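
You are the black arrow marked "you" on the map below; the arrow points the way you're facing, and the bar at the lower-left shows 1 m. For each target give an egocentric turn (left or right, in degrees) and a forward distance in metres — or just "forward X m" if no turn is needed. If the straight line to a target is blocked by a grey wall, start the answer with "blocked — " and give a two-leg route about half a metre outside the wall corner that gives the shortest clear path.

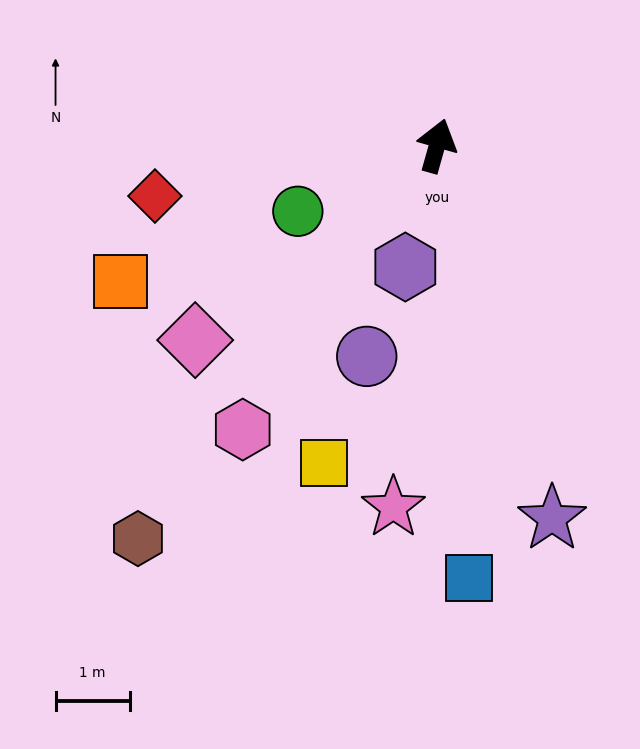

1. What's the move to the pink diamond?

turn left 145°, forward 4.2 m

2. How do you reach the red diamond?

turn left 116°, forward 3.9 m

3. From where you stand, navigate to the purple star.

turn right 147°, forward 5.2 m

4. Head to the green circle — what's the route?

turn left 131°, forward 2.1 m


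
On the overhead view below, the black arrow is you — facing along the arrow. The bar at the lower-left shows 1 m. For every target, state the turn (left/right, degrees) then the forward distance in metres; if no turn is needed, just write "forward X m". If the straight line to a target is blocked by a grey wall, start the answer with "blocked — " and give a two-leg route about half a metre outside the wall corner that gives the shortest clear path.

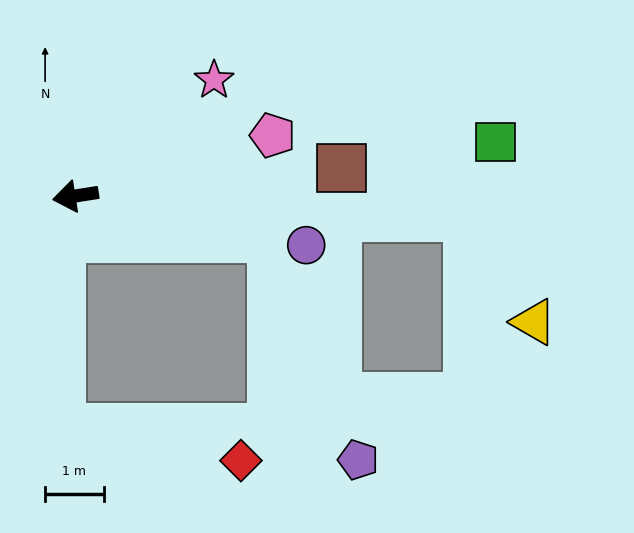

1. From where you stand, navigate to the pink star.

turn right 149°, forward 3.1 m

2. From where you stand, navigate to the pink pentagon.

turn right 172°, forward 3.5 m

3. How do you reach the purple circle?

turn left 159°, forward 4.0 m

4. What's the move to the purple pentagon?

blocked — turn left 159°, forward 3.4 m, then turn right 57°, forward 4.1 m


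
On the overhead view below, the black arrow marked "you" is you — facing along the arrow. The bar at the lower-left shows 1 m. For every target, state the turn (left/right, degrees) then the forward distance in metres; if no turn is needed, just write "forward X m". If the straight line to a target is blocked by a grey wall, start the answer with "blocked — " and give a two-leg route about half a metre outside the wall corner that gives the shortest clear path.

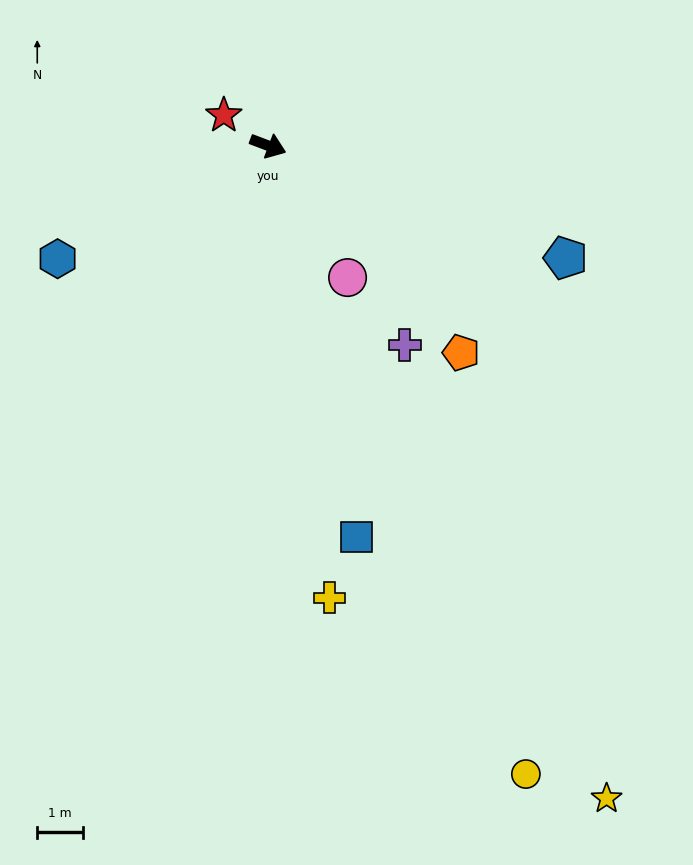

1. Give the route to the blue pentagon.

forward 6.9 m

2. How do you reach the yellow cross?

turn right 61°, forward 10.0 m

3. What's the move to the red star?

turn left 166°, forward 1.2 m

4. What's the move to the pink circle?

turn right 38°, forward 3.4 m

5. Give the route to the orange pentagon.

turn right 26°, forward 6.2 m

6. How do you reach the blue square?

turn right 57°, forward 8.8 m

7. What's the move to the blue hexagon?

turn right 131°, forward 5.2 m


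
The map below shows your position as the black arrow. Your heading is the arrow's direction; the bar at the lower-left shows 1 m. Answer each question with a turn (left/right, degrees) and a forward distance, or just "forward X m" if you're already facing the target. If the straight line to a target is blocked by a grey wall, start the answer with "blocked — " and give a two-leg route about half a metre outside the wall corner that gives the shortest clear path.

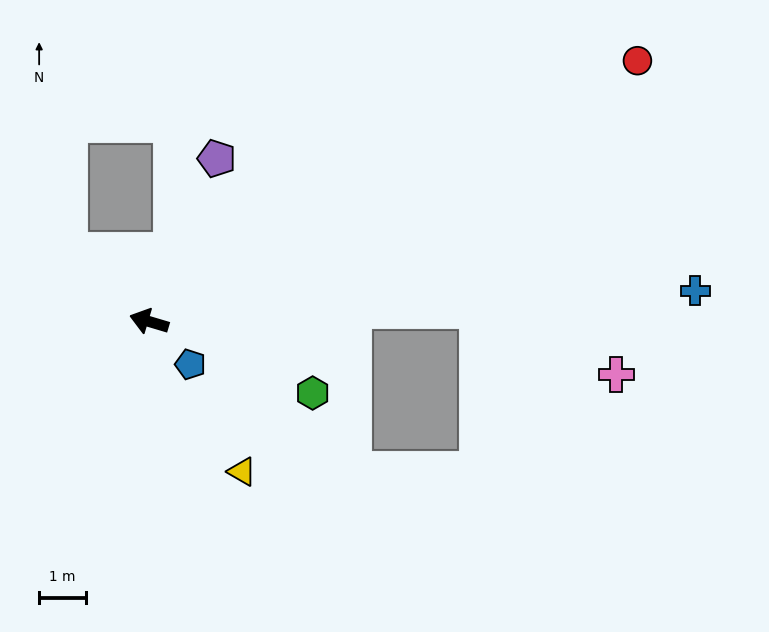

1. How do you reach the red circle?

turn right 135°, forward 11.7 m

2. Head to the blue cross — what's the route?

turn right 160°, forward 11.6 m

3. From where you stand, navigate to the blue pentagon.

turn left 151°, forward 1.3 m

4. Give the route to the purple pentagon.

turn right 96°, forward 3.7 m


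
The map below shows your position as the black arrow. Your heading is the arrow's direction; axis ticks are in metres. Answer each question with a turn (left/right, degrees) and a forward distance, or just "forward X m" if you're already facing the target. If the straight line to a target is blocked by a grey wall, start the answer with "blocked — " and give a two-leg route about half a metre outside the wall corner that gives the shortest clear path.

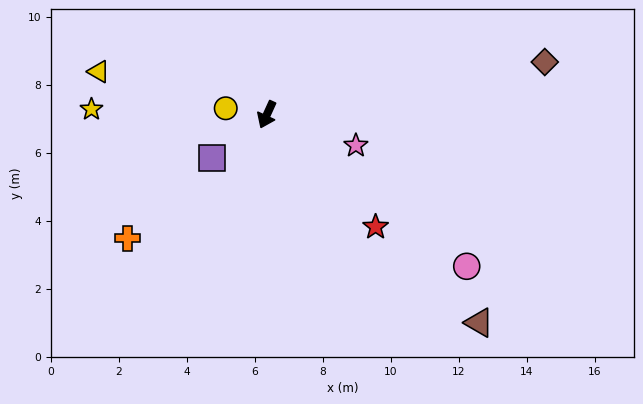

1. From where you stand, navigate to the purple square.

turn right 27°, forward 2.1 m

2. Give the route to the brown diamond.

turn left 125°, forward 8.3 m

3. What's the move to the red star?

turn left 69°, forward 4.6 m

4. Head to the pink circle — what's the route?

turn left 77°, forward 7.4 m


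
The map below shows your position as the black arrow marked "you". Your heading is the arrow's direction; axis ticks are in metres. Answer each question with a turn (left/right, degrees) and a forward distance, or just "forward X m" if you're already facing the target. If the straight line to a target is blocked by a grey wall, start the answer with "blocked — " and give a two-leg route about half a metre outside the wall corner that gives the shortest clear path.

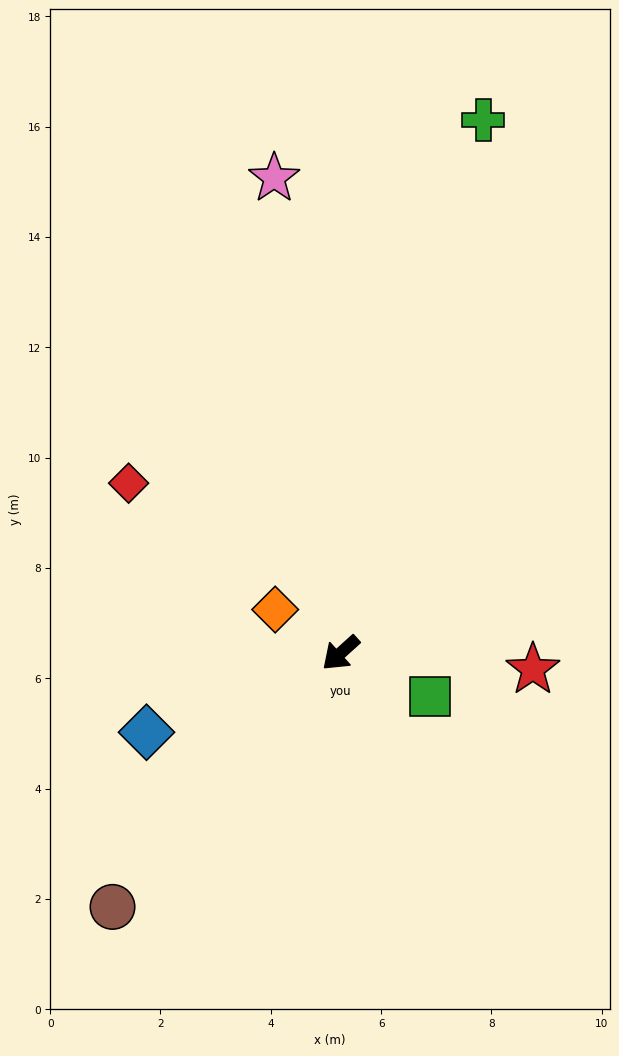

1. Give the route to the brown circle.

turn left 6°, forward 6.2 m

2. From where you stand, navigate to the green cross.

turn right 147°, forward 10.0 m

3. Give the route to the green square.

turn left 112°, forward 1.8 m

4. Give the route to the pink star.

turn right 124°, forward 8.7 m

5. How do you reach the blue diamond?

turn right 20°, forward 3.8 m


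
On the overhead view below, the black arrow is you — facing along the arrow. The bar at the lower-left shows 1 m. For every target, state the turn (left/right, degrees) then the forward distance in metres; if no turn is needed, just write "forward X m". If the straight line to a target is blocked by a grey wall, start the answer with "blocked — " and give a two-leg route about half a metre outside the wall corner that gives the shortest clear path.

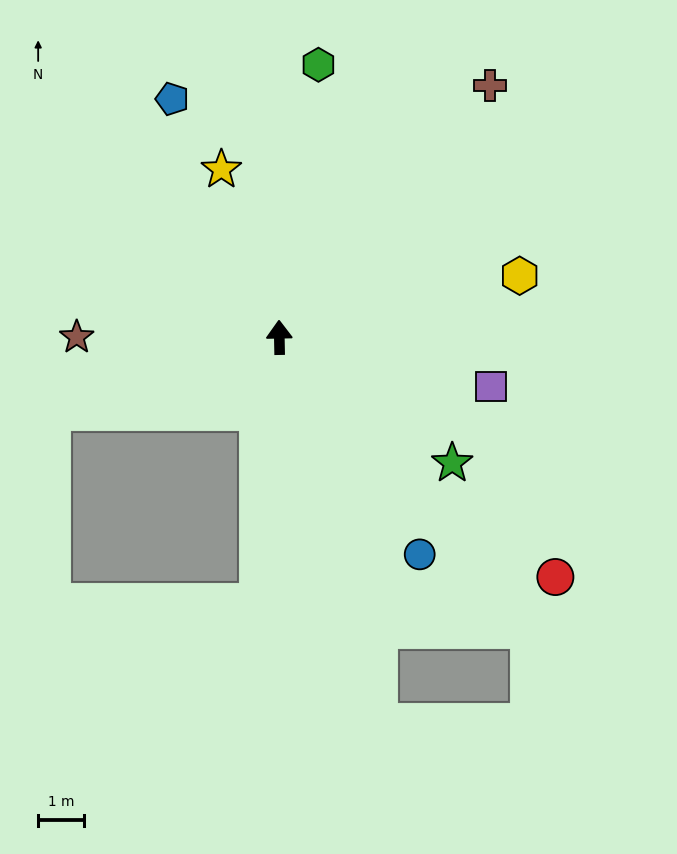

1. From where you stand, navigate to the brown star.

turn left 89°, forward 4.5 m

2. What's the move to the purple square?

turn right 104°, forward 4.8 m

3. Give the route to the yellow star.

turn left 18°, forward 3.9 m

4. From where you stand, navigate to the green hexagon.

turn right 9°, forward 6.1 m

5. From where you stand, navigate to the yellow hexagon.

turn right 77°, forward 5.5 m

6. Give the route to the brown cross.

turn right 41°, forward 7.2 m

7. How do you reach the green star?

turn right 127°, forward 4.7 m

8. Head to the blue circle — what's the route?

turn right 148°, forward 5.7 m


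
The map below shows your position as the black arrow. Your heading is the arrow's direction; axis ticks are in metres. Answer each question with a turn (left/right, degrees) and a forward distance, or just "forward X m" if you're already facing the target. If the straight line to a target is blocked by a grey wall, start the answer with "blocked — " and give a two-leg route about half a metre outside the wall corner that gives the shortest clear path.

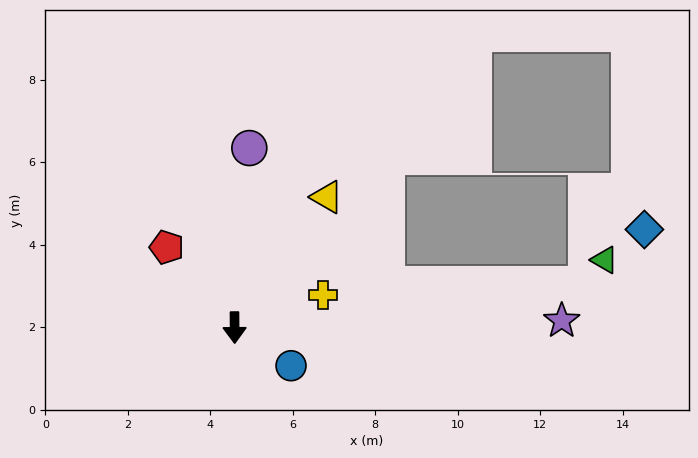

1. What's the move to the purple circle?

turn left 175°, forward 4.4 m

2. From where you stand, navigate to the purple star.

turn left 91°, forward 7.9 m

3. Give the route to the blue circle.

turn left 56°, forward 1.7 m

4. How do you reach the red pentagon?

turn right 140°, forward 2.6 m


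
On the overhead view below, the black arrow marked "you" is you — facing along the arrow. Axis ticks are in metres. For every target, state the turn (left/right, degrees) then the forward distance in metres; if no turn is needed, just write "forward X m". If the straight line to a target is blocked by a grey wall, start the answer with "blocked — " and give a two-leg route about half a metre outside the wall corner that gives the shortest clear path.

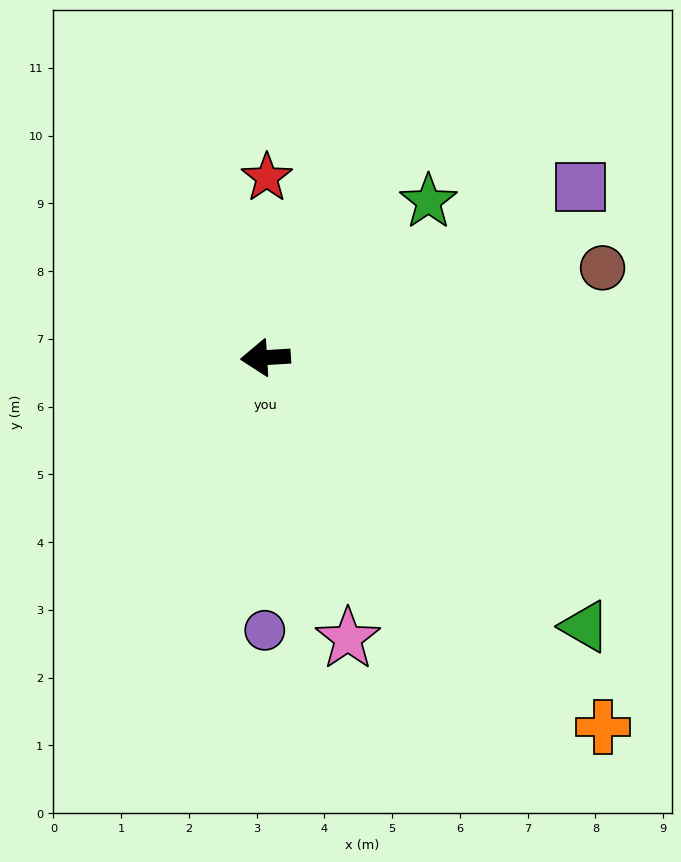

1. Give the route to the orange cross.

turn left 129°, forward 7.4 m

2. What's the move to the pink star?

turn left 103°, forward 4.3 m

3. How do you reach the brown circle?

turn right 169°, forward 5.1 m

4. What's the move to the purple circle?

turn left 86°, forward 4.0 m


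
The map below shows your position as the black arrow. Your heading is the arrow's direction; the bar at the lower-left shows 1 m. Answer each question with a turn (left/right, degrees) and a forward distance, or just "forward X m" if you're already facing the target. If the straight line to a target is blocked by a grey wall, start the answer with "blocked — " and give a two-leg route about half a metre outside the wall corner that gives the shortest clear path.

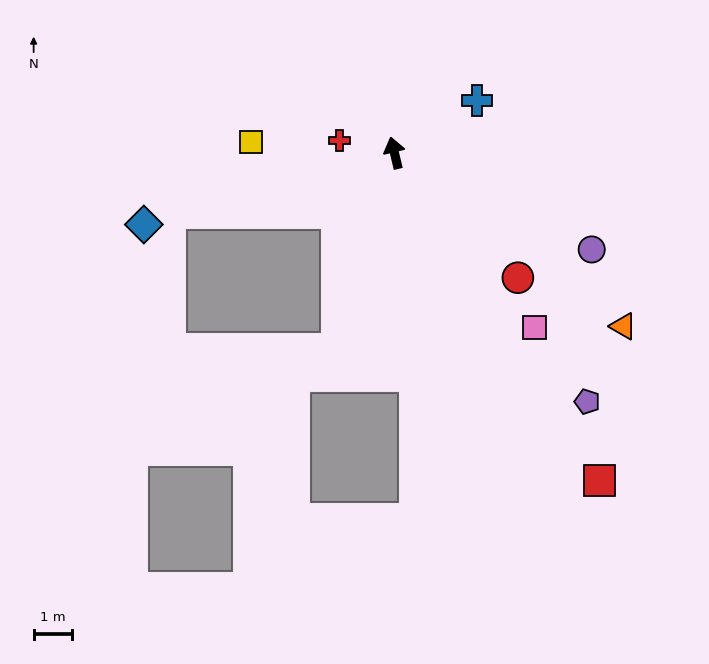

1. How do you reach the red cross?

turn left 64°, forward 1.5 m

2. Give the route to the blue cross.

turn right 71°, forward 2.5 m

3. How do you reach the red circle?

turn right 149°, forward 4.6 m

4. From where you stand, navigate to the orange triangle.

turn right 141°, forward 7.5 m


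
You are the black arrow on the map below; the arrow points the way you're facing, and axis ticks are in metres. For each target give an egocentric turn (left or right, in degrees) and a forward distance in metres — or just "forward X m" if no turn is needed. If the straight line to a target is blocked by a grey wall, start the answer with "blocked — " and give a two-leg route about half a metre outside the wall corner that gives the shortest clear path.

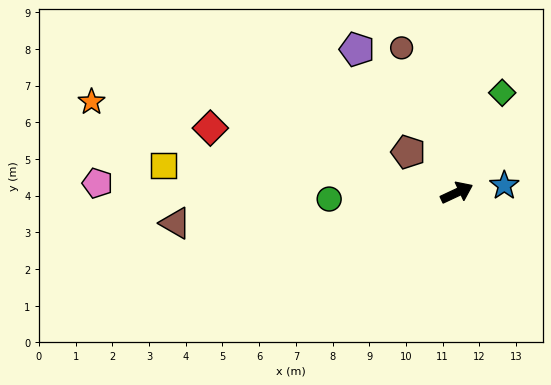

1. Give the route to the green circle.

turn left 158°, forward 3.5 m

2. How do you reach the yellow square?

turn left 150°, forward 8.0 m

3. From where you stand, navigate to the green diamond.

turn left 40°, forward 3.0 m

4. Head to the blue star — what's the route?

turn right 17°, forward 1.3 m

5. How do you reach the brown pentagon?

turn left 115°, forward 1.7 m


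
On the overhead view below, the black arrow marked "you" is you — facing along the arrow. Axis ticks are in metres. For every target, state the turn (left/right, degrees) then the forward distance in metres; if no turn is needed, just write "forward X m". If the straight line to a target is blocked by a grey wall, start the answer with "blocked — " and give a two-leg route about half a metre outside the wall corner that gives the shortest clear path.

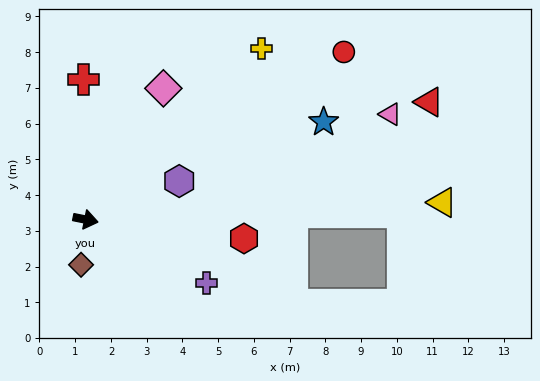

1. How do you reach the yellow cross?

turn left 56°, forward 6.9 m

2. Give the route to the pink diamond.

turn left 71°, forward 4.3 m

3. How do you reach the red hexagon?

turn left 5°, forward 4.5 m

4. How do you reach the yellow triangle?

turn left 14°, forward 10.0 m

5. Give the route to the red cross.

turn left 102°, forward 3.9 m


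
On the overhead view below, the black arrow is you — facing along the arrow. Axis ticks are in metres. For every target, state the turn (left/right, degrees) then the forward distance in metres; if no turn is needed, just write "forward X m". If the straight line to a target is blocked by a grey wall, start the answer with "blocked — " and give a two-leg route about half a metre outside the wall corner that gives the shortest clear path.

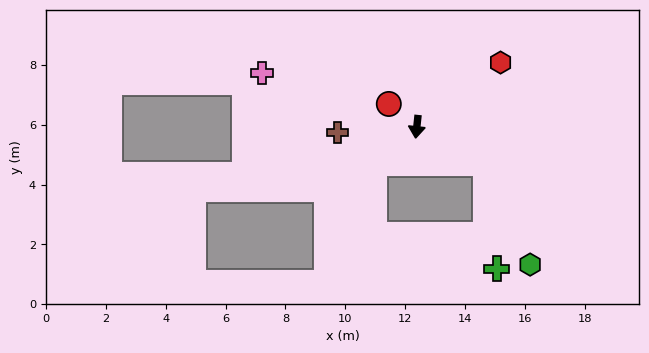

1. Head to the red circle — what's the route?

turn right 123°, forward 1.2 m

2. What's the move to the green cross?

blocked — turn left 68°, forward 2.6 m, then turn right 56°, forward 3.5 m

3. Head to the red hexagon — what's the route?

turn left 134°, forward 3.5 m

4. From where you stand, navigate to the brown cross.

turn right 80°, forward 2.7 m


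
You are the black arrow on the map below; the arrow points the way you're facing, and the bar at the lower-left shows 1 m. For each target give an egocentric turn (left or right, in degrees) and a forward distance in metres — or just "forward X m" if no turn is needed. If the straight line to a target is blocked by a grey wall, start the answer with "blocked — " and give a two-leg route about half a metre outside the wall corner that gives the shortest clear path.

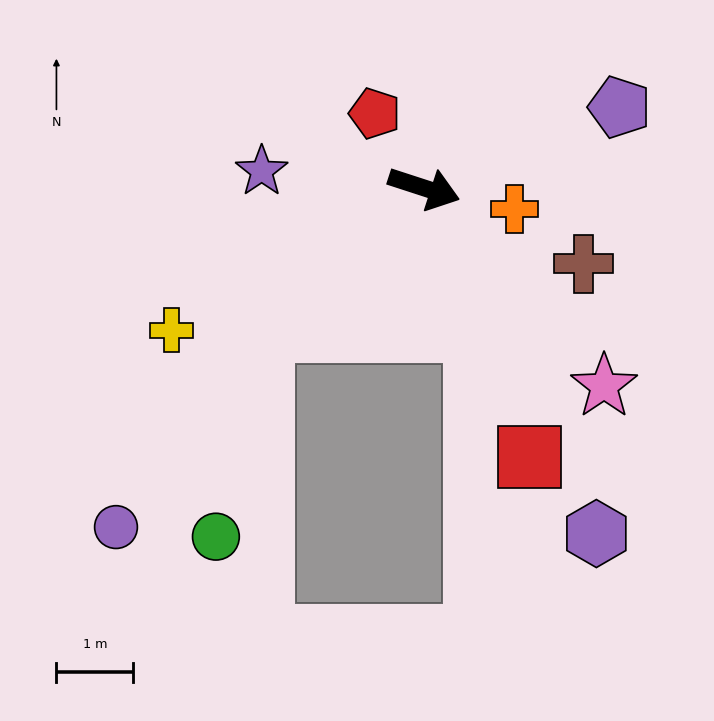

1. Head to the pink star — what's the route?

turn right 30°, forward 3.5 m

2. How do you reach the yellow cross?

turn right 133°, forward 3.8 m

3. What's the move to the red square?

turn right 51°, forward 3.7 m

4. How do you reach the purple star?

turn right 168°, forward 2.1 m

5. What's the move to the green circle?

blocked — turn right 121°, forward 2.8 m, then turn left 37°, forward 2.8 m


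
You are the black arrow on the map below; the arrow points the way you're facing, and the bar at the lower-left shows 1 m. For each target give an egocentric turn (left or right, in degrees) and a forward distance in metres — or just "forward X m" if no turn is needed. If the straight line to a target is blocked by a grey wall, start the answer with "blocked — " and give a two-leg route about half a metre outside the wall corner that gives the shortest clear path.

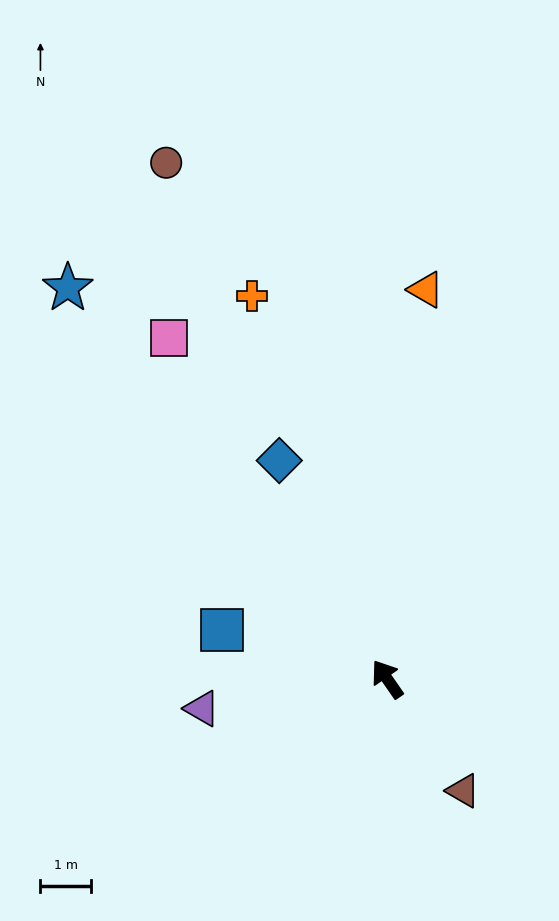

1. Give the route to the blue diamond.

turn right 8°, forward 4.8 m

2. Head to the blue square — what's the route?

turn left 39°, forward 3.4 m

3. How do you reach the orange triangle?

turn right 40°, forward 7.7 m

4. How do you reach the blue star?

turn left 5°, forward 9.9 m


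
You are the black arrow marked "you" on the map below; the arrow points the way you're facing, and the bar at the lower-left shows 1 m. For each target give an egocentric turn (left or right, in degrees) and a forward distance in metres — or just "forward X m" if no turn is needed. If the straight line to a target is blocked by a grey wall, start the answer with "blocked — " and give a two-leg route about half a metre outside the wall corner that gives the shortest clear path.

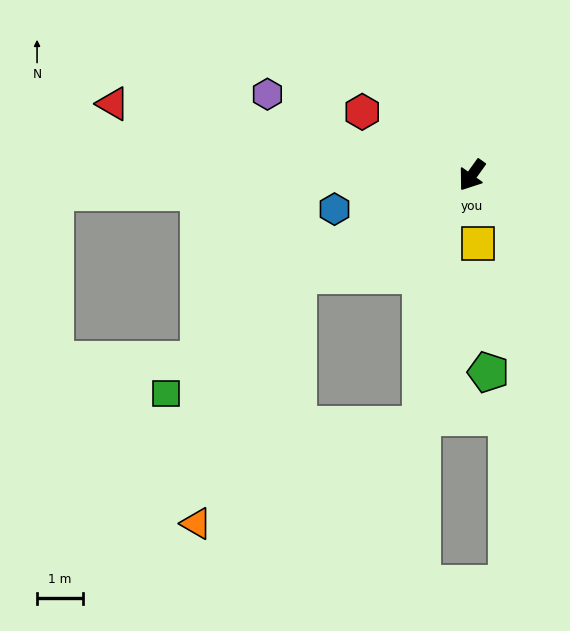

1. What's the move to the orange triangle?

blocked — turn right 25°, forward 4.4 m, then turn left 39°, forward 5.9 m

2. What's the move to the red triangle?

turn right 66°, forward 8.0 m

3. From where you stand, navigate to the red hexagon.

turn right 84°, forward 2.8 m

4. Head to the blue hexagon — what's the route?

turn right 41°, forward 3.1 m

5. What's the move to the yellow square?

turn left 41°, forward 1.5 m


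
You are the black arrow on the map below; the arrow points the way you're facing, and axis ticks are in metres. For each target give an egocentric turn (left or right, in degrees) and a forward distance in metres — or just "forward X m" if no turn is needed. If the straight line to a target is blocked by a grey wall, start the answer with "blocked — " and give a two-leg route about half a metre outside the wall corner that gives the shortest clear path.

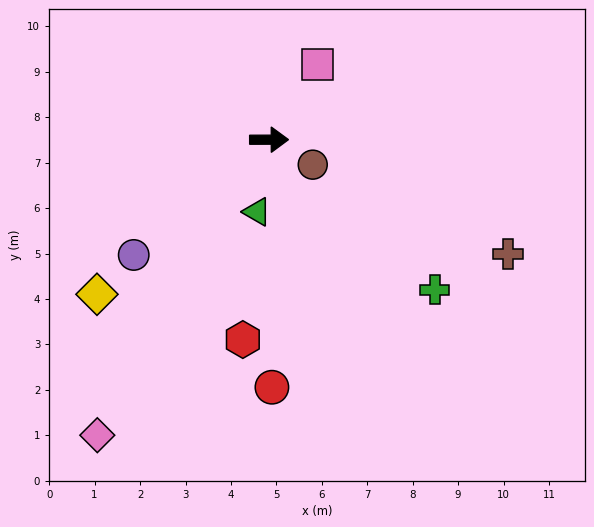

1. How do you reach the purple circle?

turn right 140°, forward 3.9 m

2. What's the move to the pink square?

turn left 57°, forward 2.0 m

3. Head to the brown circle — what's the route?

turn right 30°, forward 1.1 m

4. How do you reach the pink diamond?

turn right 120°, forward 7.5 m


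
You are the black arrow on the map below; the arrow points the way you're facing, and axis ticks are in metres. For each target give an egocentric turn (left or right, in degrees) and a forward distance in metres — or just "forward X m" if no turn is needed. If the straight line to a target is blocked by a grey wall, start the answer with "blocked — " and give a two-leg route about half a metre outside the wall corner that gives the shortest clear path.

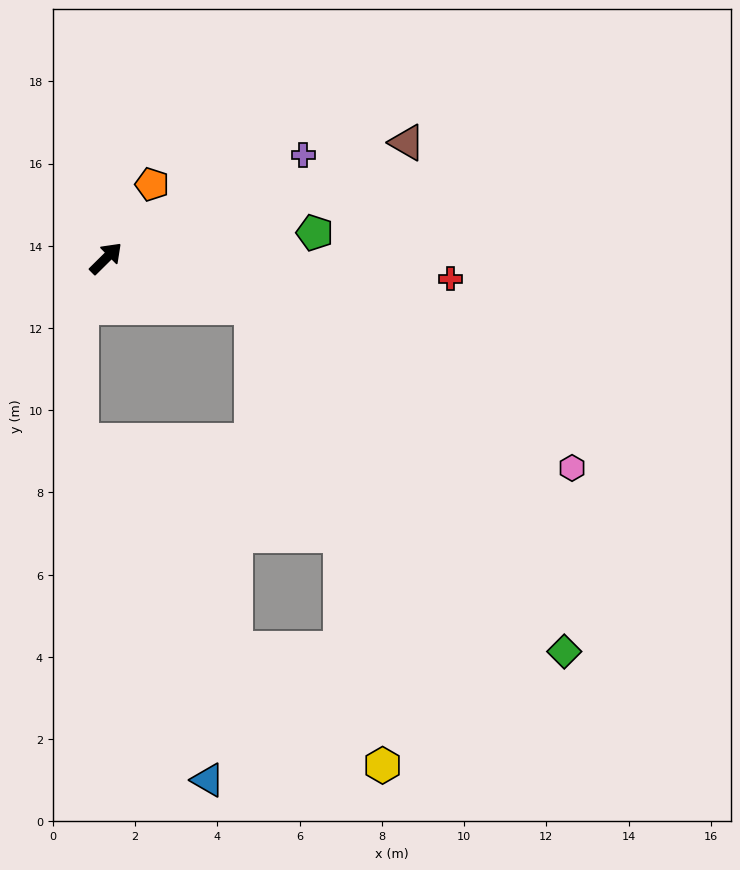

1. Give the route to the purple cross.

turn right 17°, forward 5.4 m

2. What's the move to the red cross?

turn right 48°, forward 8.4 m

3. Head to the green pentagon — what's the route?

turn right 38°, forward 5.1 m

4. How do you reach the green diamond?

blocked — turn right 63°, forward 3.7 m, then turn right 29°, forward 11.3 m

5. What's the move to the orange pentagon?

turn left 13°, forward 2.1 m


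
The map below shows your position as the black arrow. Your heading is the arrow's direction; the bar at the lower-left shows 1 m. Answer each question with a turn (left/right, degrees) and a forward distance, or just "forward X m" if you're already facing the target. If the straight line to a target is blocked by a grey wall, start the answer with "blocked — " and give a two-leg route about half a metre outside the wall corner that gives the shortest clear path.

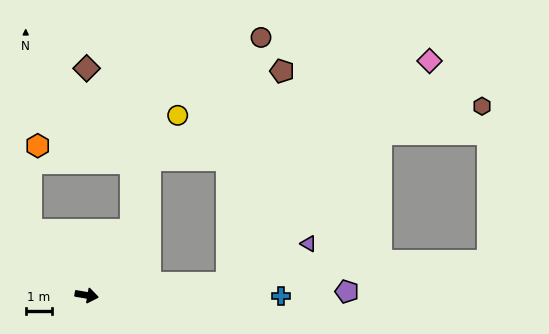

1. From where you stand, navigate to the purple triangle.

blocked — turn left 14°, forward 5.3 m, then turn left 22°, forward 3.4 m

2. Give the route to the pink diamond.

blocked — turn left 14°, forward 5.3 m, then turn left 43°, forward 11.2 m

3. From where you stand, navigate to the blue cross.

turn left 9°, forward 7.3 m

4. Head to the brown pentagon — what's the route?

blocked — turn left 14°, forward 5.3 m, then turn left 71°, forward 8.2 m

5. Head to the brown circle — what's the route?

blocked — turn left 14°, forward 5.3 m, then turn left 78°, forward 9.3 m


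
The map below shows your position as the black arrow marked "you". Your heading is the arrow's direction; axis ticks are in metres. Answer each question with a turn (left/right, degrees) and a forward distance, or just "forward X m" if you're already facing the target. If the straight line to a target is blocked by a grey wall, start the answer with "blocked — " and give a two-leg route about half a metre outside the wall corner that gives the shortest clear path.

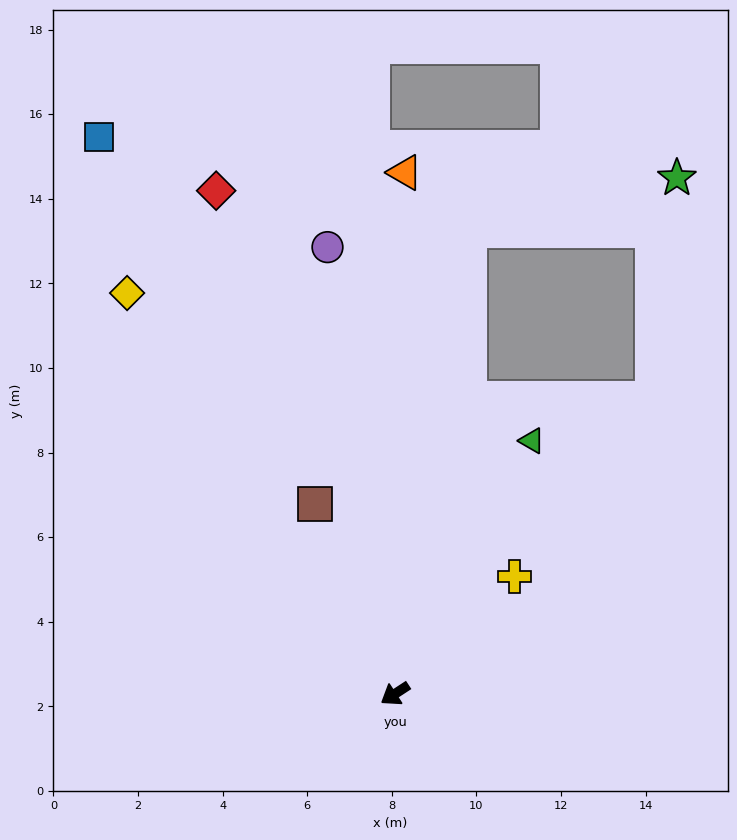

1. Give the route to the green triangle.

turn right 152°, forward 6.8 m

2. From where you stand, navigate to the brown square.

turn right 100°, forward 4.9 m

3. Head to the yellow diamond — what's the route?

turn right 89°, forward 11.4 m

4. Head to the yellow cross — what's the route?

turn right 169°, forward 4.0 m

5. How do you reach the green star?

blocked — turn right 132°, forward 11.1 m, then turn right 67°, forward 5.1 m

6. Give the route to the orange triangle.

turn right 124°, forward 12.3 m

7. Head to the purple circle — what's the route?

turn right 115°, forward 10.7 m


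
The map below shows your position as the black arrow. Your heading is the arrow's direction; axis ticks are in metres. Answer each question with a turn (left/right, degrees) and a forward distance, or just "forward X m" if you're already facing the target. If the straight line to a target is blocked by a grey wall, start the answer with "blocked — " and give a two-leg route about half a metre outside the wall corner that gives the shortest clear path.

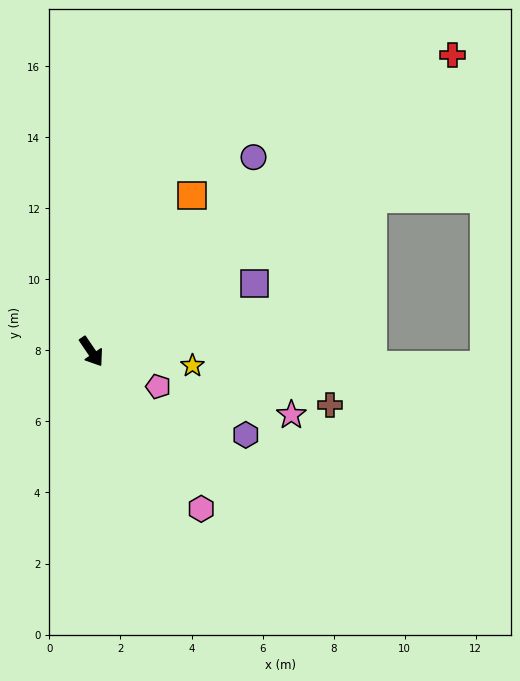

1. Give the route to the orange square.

turn left 113°, forward 5.2 m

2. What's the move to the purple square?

turn left 78°, forward 5.0 m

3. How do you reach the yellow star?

turn left 48°, forward 2.9 m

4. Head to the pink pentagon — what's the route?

turn left 28°, forward 2.1 m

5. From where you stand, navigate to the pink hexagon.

forward 5.4 m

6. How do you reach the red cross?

turn left 95°, forward 13.2 m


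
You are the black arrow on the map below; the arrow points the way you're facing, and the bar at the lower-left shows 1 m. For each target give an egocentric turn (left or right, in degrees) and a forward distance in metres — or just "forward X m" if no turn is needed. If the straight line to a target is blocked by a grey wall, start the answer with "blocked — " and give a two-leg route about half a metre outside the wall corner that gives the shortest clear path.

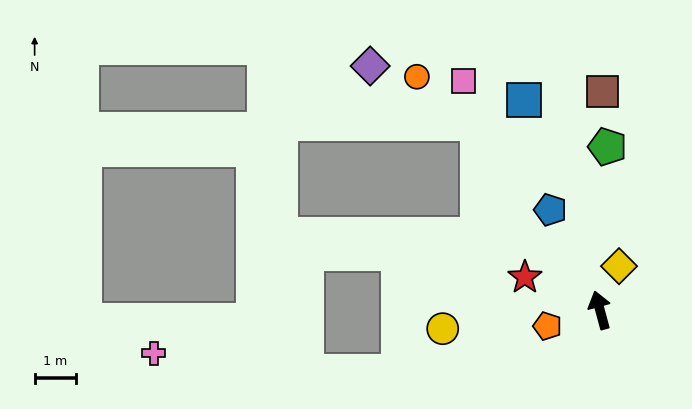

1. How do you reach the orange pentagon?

turn left 92°, forward 1.3 m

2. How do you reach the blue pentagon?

turn left 11°, forward 2.7 m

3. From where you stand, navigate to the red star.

turn left 51°, forward 2.0 m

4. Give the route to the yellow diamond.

turn right 39°, forward 1.2 m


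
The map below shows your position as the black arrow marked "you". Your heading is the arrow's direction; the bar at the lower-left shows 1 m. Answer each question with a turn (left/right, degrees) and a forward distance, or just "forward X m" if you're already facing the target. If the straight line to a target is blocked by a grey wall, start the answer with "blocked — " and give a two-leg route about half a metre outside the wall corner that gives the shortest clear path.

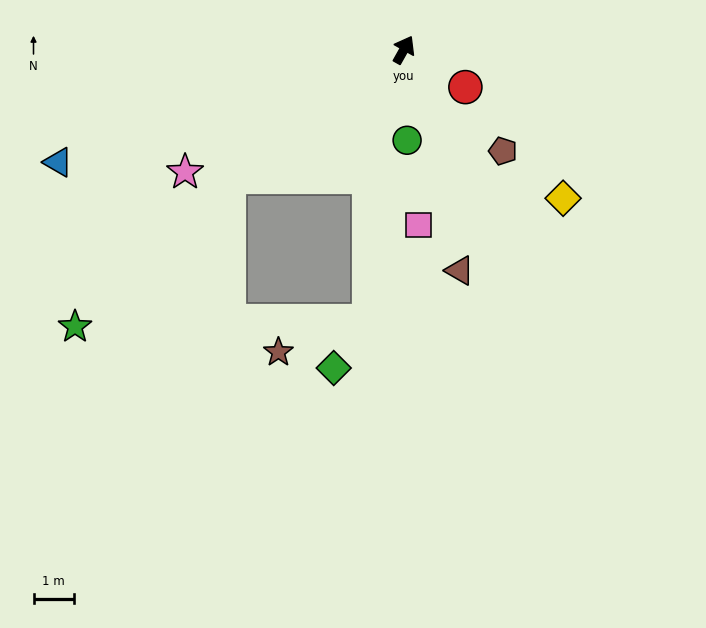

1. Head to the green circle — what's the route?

turn right 149°, forward 2.3 m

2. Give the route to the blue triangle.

turn left 137°, forward 9.0 m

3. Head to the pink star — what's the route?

turn left 149°, forward 6.2 m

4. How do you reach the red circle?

turn right 92°, forward 1.8 m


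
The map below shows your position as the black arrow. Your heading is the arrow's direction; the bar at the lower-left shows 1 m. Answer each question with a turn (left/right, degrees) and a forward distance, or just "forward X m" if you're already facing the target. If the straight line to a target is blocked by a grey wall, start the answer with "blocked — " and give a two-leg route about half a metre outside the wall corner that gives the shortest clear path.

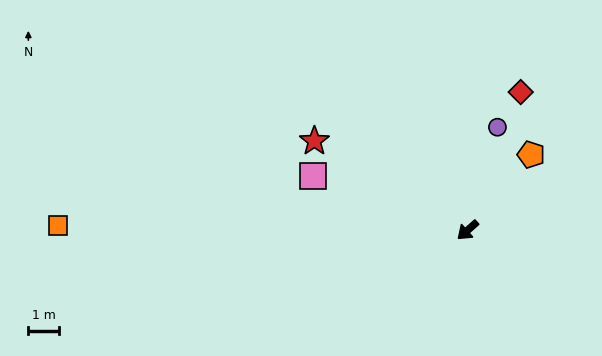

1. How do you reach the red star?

turn right 72°, forward 5.8 m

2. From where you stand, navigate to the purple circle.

turn right 148°, forward 3.5 m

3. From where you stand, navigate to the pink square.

turn right 61°, forward 5.3 m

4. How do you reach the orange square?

turn right 42°, forward 13.3 m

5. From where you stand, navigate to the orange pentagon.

turn right 171°, forward 3.2 m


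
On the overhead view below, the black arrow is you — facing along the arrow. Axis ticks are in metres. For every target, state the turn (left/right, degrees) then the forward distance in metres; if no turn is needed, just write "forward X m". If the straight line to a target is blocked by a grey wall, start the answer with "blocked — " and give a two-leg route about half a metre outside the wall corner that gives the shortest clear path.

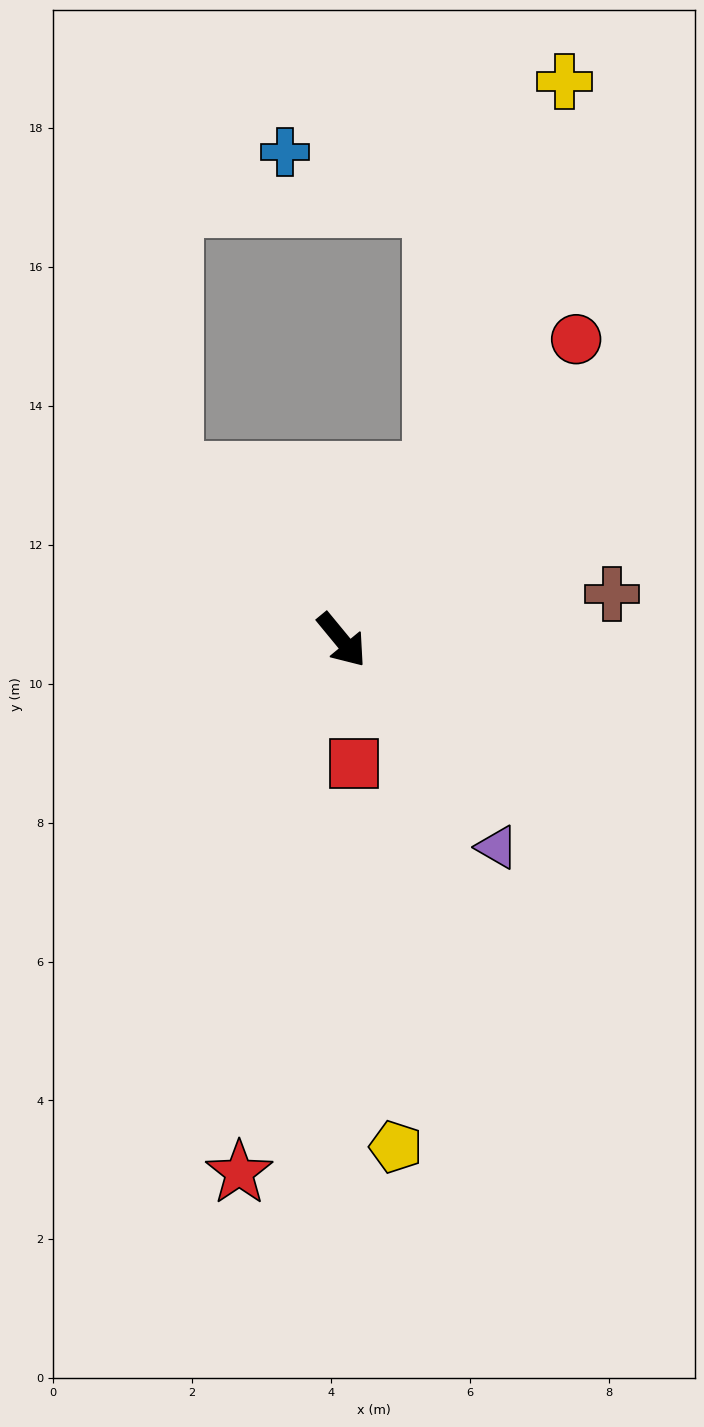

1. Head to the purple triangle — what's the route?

turn right 3°, forward 3.7 m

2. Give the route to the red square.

turn right 34°, forward 1.8 m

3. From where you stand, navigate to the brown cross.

turn left 60°, forward 4.0 m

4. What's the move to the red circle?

turn left 103°, forward 5.5 m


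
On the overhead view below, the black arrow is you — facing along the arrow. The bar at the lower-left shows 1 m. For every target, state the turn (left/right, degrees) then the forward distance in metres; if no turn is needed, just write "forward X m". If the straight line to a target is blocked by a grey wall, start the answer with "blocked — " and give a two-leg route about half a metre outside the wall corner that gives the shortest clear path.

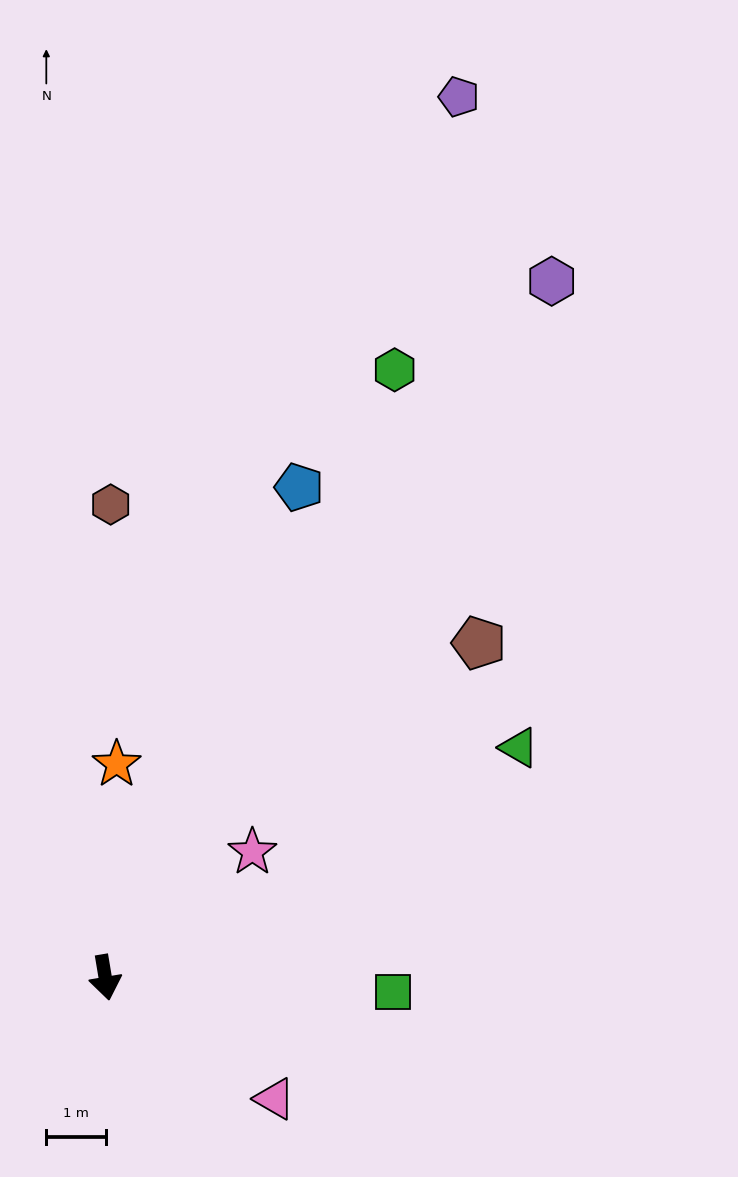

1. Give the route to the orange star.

turn left 167°, forward 3.6 m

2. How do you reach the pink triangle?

turn left 45°, forward 3.5 m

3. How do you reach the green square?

turn left 78°, forward 4.9 m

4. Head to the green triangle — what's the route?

turn left 110°, forward 8.0 m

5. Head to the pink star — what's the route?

turn left 121°, forward 3.3 m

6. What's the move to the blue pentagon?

turn left 149°, forward 8.9 m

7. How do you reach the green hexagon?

turn left 145°, forward 11.4 m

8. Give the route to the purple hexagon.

turn left 138°, forward 14.0 m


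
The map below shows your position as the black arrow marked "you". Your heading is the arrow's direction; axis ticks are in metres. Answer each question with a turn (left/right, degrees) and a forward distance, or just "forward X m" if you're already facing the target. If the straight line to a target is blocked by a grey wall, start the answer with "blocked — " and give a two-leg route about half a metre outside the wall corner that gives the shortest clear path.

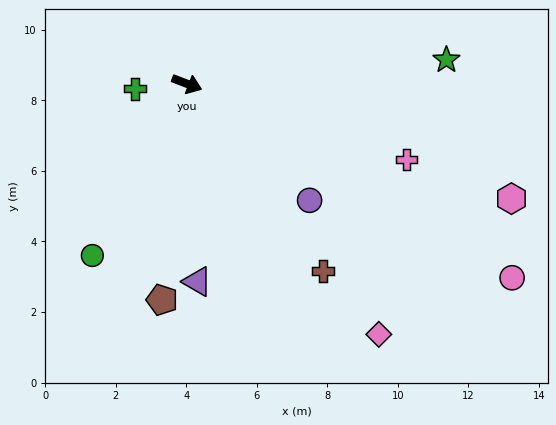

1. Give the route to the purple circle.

turn right 23°, forward 4.8 m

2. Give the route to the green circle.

turn right 98°, forward 5.6 m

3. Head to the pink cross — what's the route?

forward 6.6 m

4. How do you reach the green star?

turn left 26°, forward 7.4 m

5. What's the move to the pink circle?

turn right 10°, forward 10.7 m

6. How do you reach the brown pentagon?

turn right 76°, forward 6.2 m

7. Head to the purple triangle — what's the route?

turn right 66°, forward 5.6 m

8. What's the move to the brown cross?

turn right 33°, forward 6.6 m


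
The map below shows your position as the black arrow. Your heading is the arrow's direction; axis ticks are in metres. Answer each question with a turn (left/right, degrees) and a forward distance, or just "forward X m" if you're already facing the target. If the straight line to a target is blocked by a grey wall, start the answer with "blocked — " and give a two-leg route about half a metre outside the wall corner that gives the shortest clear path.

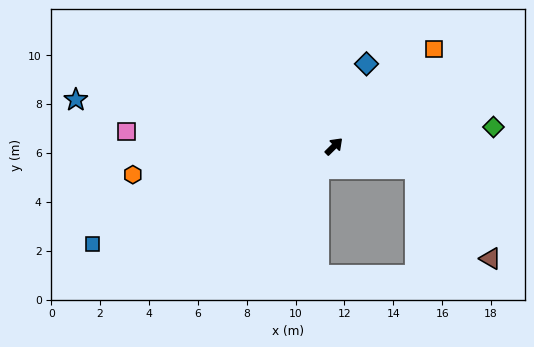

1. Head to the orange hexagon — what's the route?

turn left 143°, forward 8.3 m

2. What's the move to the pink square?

turn left 131°, forward 8.5 m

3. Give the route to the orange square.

forward 5.7 m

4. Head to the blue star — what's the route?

turn left 125°, forward 10.7 m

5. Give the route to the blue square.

turn left 157°, forward 10.6 m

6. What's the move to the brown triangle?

blocked — turn right 60°, forward 3.5 m, then turn right 34°, forward 4.8 m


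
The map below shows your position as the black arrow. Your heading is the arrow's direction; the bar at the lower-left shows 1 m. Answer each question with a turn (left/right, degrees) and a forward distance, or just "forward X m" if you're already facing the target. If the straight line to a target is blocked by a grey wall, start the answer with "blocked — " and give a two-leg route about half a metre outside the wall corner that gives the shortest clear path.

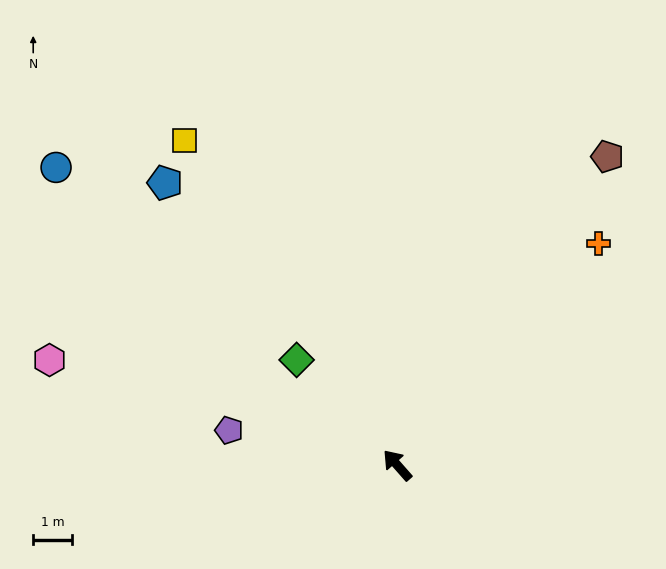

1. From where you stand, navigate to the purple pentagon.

turn left 37°, forward 4.4 m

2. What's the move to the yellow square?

turn right 8°, forward 10.0 m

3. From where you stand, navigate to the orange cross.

turn right 84°, forward 7.7 m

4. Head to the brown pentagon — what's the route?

turn right 76°, forward 9.6 m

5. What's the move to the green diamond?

turn left 2°, forward 3.7 m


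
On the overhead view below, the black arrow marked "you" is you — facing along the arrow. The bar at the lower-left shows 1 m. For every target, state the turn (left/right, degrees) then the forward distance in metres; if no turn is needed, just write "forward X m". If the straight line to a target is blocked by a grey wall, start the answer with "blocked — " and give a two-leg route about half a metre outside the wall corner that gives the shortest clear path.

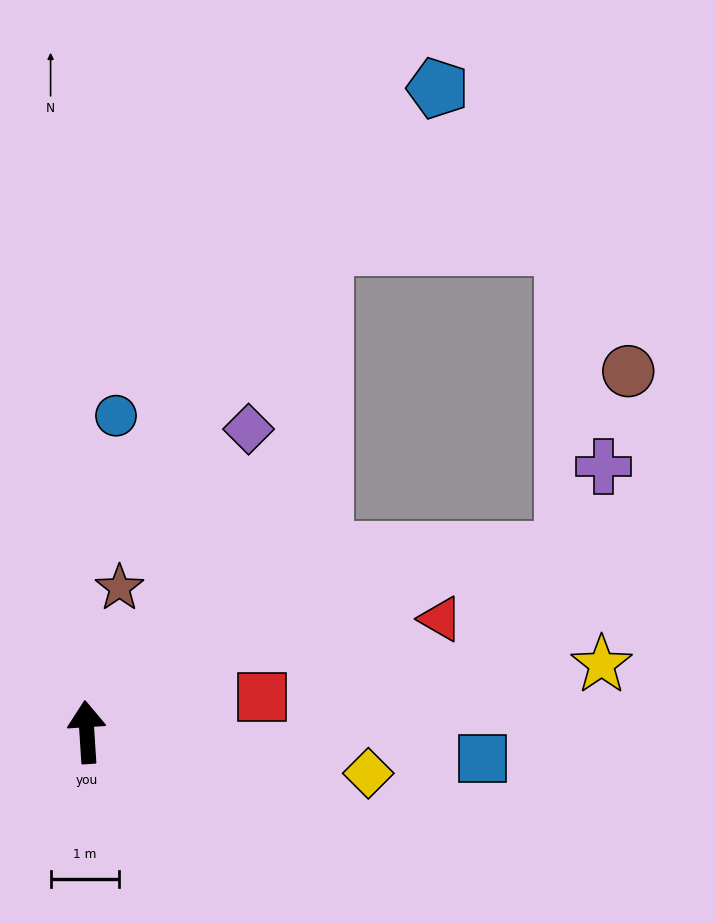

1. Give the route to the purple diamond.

turn right 32°, forward 5.0 m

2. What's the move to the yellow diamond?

turn right 102°, forward 4.2 m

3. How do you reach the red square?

turn right 82°, forward 2.6 m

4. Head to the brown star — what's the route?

turn right 16°, forward 2.2 m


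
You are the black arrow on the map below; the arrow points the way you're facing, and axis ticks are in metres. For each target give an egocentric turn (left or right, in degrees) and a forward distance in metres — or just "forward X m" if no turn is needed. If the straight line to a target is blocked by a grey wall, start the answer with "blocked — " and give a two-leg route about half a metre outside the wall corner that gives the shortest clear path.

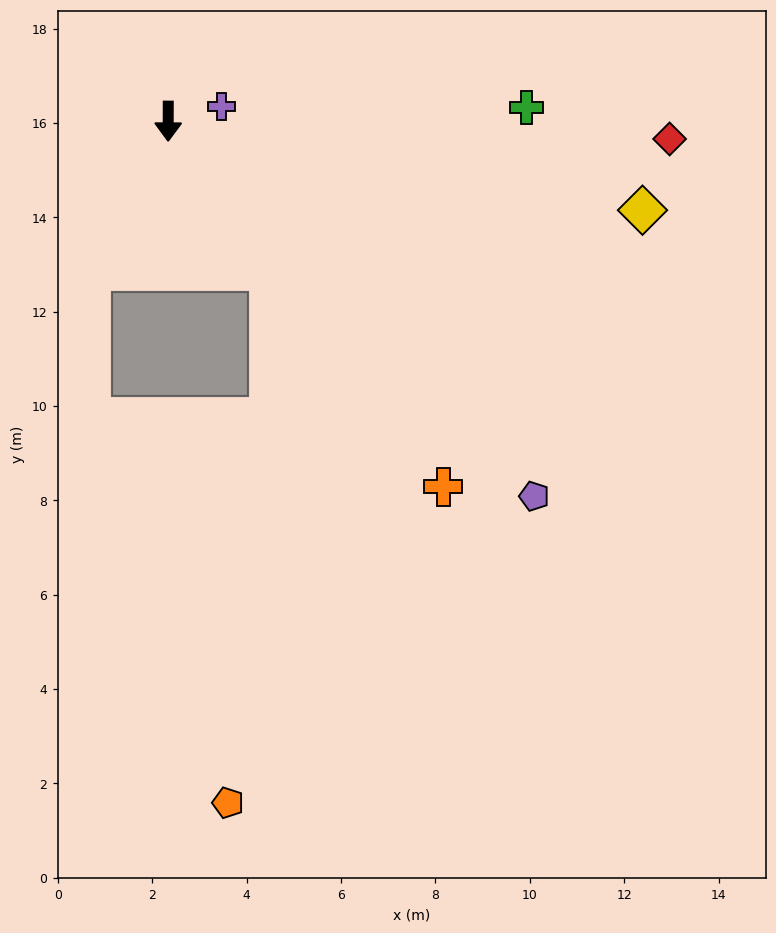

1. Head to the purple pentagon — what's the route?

turn left 44°, forward 11.1 m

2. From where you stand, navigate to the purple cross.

turn left 105°, forward 1.2 m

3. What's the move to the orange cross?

turn left 37°, forward 9.7 m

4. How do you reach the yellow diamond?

turn left 80°, forward 10.2 m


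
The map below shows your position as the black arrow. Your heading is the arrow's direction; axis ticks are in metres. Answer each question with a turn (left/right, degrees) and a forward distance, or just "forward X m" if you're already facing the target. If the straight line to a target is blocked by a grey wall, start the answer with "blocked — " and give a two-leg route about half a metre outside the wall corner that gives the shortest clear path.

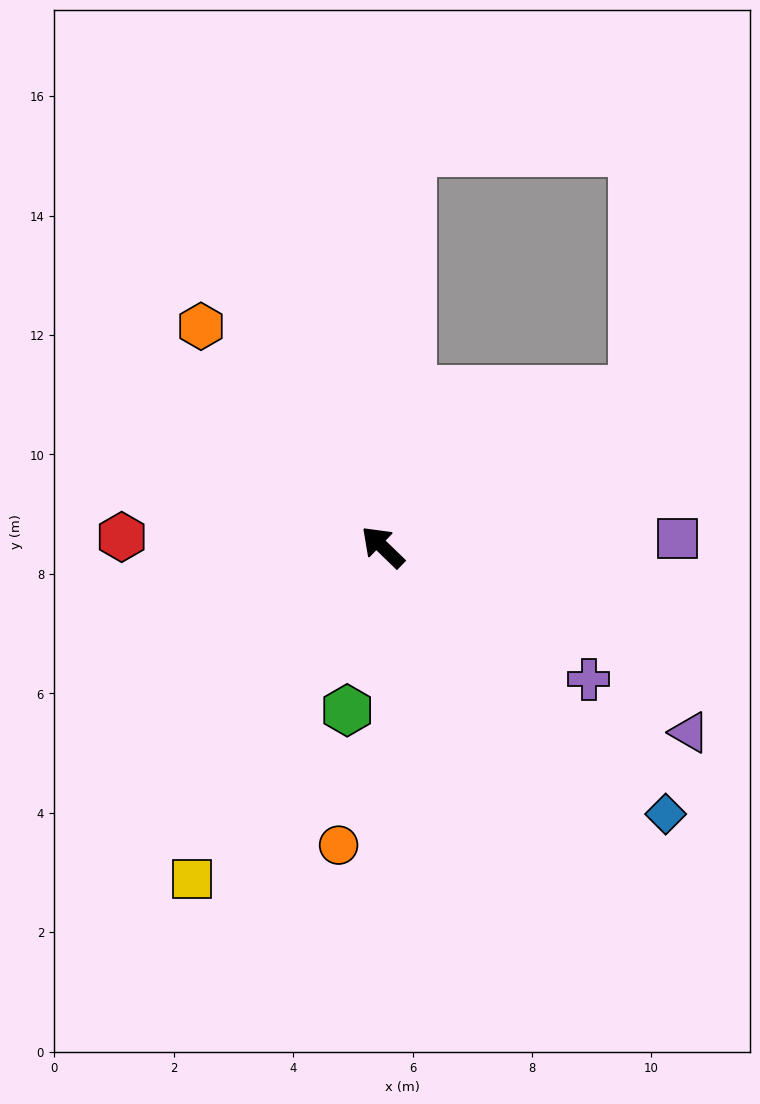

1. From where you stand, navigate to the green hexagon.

turn left 122°, forward 2.8 m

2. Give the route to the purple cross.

turn right 169°, forward 4.1 m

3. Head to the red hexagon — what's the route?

turn left 42°, forward 4.4 m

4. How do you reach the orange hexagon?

turn right 6°, forward 4.8 m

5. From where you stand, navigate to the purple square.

turn right 134°, forward 4.9 m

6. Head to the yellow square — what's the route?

turn left 104°, forward 6.4 m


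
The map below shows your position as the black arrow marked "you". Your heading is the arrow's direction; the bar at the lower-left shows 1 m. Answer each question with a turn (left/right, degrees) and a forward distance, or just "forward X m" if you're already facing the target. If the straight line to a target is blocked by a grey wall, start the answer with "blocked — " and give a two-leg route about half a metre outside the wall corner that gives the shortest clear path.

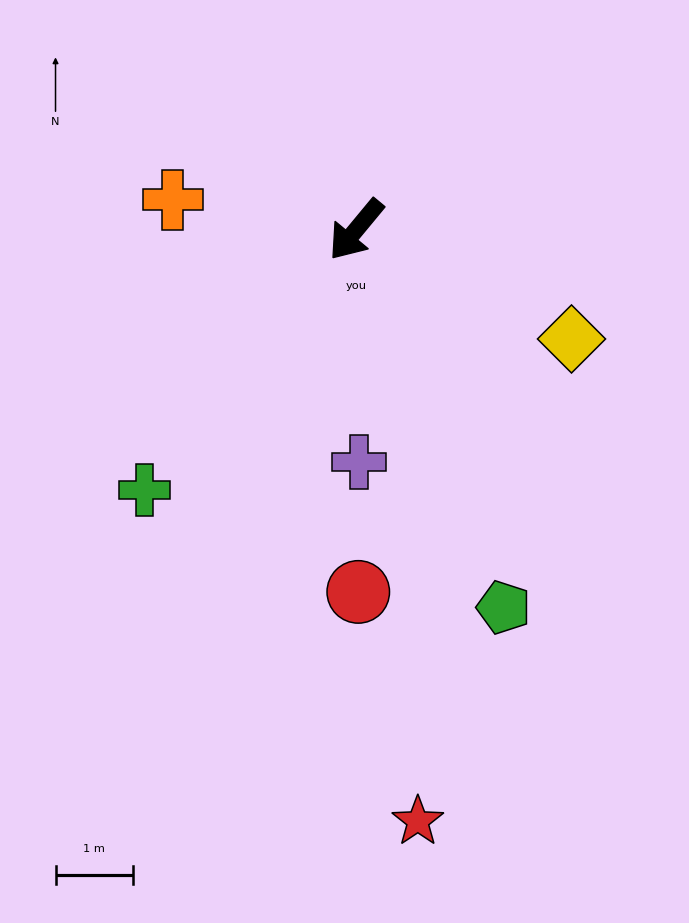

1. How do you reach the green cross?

forward 4.3 m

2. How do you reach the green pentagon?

turn left 61°, forward 5.2 m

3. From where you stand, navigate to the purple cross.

turn left 40°, forward 3.0 m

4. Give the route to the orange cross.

turn right 60°, forward 2.4 m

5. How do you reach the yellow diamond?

turn left 103°, forward 3.1 m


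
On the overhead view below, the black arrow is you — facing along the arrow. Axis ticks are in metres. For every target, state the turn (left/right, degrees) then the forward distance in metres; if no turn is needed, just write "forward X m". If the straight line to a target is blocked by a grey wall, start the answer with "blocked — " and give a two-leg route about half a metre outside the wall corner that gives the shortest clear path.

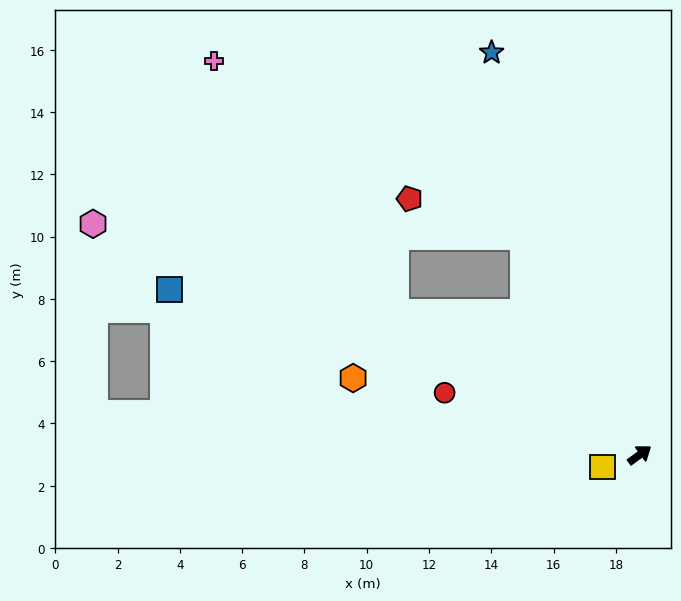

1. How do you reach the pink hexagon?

turn left 121°, forward 19.1 m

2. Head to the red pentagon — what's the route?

blocked — turn left 82°, forward 7.9 m, then turn left 43°, forward 3.9 m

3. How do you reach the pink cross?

blocked — turn left 114°, forward 9.1 m, then turn right 24°, forward 10.0 m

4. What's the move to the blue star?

turn left 74°, forward 13.8 m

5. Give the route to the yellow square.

turn left 162°, forward 1.3 m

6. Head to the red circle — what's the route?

turn left 126°, forward 6.6 m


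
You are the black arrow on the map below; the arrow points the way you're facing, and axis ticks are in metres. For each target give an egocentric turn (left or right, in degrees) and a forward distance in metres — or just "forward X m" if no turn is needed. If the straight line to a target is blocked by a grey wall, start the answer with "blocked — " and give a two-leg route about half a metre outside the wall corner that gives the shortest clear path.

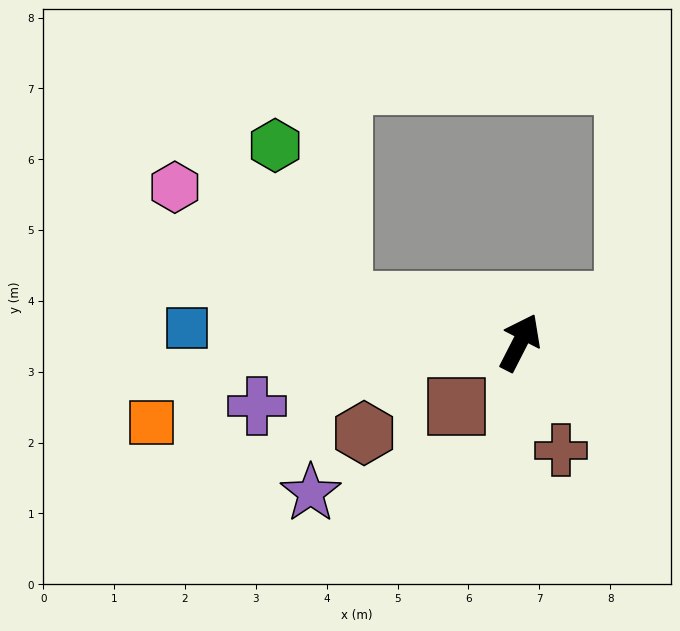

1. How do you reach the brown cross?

turn right 132°, forward 1.6 m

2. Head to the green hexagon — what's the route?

blocked — turn left 104°, forward 2.6 m, then turn right 54°, forward 2.4 m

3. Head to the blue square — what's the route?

turn left 115°, forward 4.7 m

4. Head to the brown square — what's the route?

turn left 162°, forward 1.3 m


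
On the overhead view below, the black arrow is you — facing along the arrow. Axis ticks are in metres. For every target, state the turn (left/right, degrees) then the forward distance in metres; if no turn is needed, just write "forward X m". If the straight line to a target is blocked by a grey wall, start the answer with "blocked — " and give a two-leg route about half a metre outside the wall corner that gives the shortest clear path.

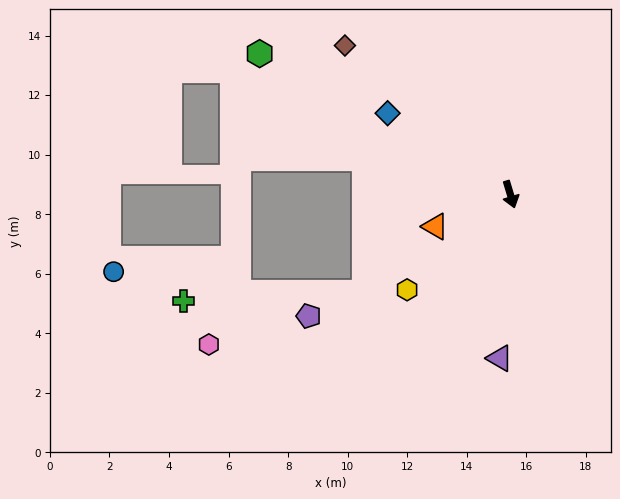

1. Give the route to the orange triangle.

turn right 84°, forward 2.7 m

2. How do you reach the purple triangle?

turn right 21°, forward 5.5 m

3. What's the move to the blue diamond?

turn right 140°, forward 4.9 m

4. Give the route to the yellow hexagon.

turn right 64°, forward 4.7 m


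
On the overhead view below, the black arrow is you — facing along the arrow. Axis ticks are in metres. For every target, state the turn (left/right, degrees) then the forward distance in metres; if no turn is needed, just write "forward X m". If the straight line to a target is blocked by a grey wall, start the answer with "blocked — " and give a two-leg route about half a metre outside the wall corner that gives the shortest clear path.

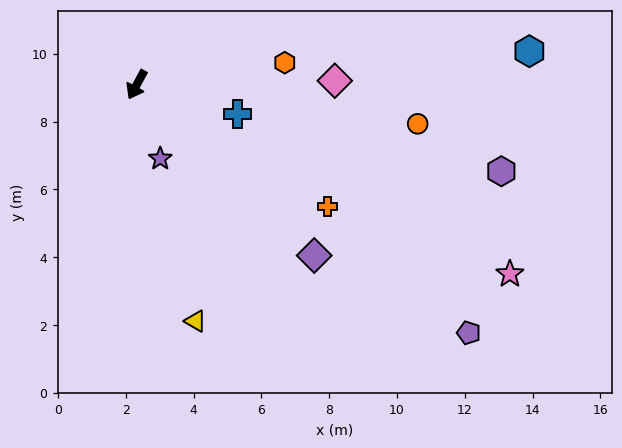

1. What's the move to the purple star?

turn left 46°, forward 2.3 m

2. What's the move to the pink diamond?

turn left 120°, forward 5.8 m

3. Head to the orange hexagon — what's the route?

turn left 127°, forward 4.4 m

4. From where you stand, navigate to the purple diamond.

turn left 75°, forward 7.3 m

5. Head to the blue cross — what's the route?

turn left 102°, forward 3.1 m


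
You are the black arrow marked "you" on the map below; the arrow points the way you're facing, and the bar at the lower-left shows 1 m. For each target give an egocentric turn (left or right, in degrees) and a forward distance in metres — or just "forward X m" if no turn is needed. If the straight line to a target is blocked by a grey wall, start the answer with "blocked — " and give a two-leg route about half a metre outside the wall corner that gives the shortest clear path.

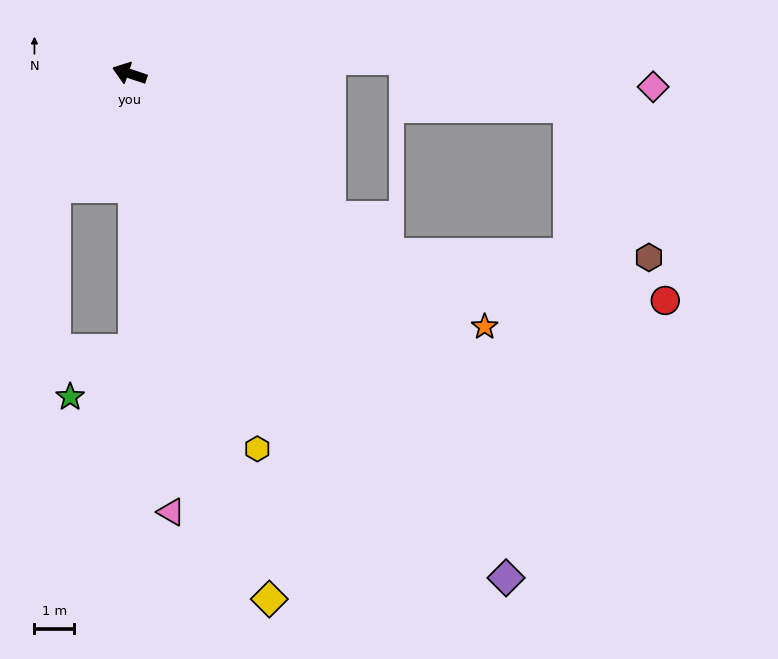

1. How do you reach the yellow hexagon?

turn left 127°, forward 9.9 m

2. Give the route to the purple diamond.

turn left 145°, forward 15.7 m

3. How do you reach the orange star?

turn left 163°, forward 10.9 m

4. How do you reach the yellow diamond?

turn left 124°, forward 13.6 m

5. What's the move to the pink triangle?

turn left 114°, forward 11.0 m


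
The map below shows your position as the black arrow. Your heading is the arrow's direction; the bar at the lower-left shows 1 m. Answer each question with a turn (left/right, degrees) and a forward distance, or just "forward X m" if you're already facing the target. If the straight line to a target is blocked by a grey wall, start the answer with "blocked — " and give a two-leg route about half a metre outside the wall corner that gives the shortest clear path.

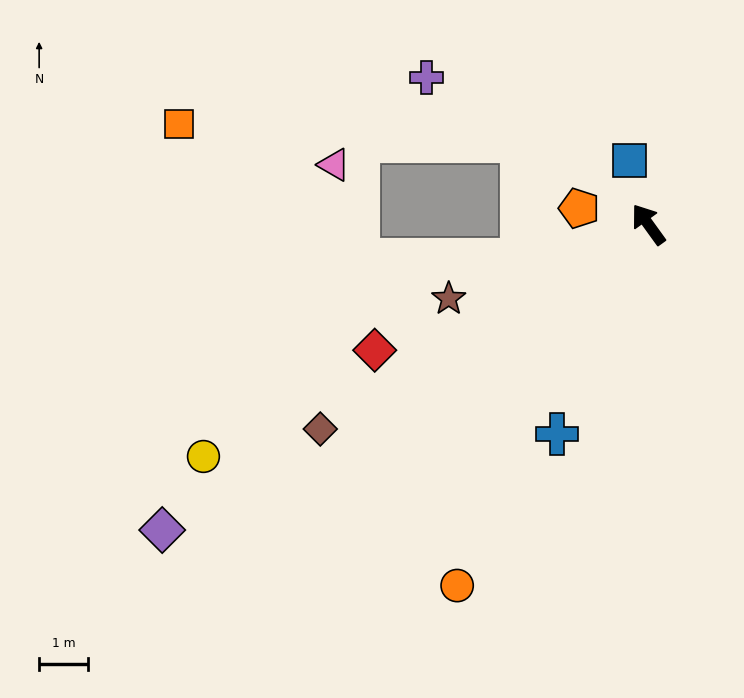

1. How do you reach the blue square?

turn right 19°, forward 1.4 m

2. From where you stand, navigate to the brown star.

turn left 75°, forward 4.4 m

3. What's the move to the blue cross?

turn left 121°, forward 4.7 m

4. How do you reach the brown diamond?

turn left 86°, forward 7.9 m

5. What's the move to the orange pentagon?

turn left 41°, forward 1.5 m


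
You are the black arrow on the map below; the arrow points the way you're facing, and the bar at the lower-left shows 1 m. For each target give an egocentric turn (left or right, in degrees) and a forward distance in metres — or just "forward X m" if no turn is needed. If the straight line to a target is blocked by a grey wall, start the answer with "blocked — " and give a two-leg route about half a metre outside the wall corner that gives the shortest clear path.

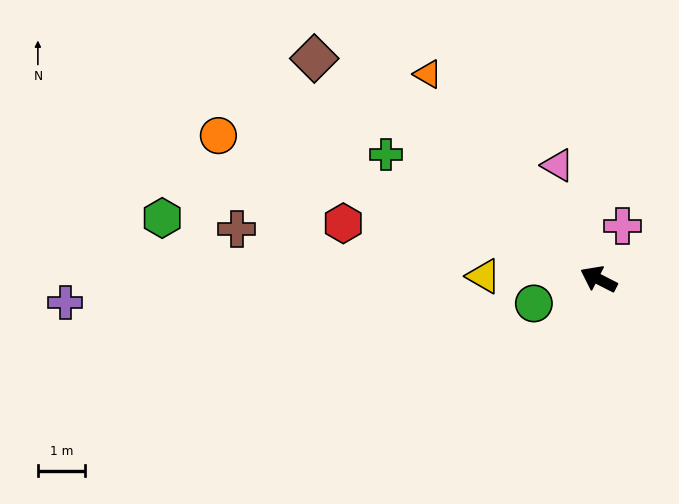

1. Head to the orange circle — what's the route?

turn left 6°, forward 8.7 m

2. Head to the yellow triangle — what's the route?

turn left 26°, forward 2.5 m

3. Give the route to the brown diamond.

turn right 11°, forward 7.7 m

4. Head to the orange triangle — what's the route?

turn right 23°, forward 5.7 m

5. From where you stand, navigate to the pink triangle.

turn right 43°, forward 2.6 m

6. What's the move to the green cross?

turn right 3°, forward 5.2 m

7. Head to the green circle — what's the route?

turn left 48°, forward 1.5 m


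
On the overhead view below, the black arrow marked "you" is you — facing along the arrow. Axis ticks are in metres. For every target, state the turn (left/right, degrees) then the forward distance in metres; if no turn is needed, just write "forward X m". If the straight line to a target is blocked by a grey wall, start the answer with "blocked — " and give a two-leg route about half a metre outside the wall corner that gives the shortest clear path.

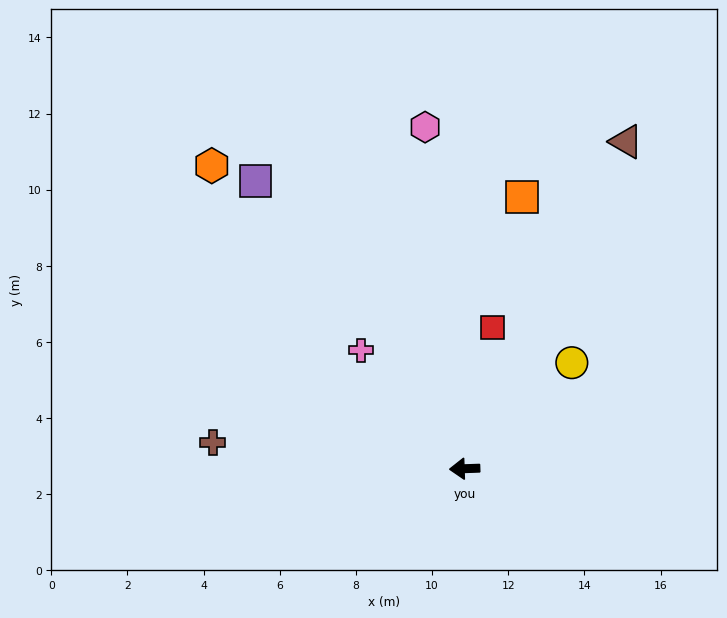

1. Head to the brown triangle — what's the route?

turn right 118°, forward 9.6 m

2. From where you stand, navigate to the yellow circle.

turn right 137°, forward 4.0 m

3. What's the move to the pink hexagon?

turn right 85°, forward 9.0 m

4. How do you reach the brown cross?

turn right 8°, forward 6.7 m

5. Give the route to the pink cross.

turn right 51°, forward 4.1 m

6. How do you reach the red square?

turn right 103°, forward 3.8 m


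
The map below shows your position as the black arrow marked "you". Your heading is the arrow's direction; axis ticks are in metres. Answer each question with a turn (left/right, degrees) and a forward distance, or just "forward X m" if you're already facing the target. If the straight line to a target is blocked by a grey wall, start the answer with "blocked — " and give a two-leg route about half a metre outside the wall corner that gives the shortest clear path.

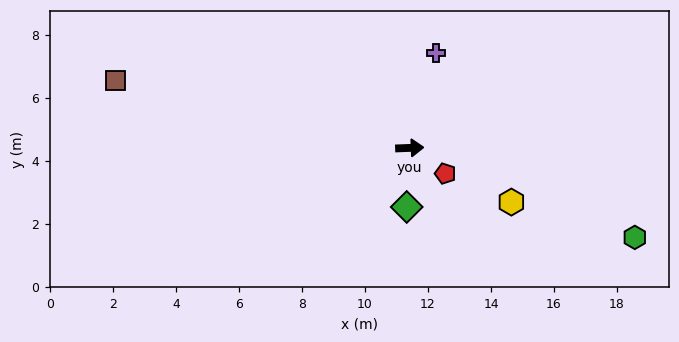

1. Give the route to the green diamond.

turn right 95°, forward 1.9 m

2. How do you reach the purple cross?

turn left 72°, forward 3.1 m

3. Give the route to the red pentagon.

turn right 38°, forward 1.4 m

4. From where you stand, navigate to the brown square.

turn left 165°, forward 9.6 m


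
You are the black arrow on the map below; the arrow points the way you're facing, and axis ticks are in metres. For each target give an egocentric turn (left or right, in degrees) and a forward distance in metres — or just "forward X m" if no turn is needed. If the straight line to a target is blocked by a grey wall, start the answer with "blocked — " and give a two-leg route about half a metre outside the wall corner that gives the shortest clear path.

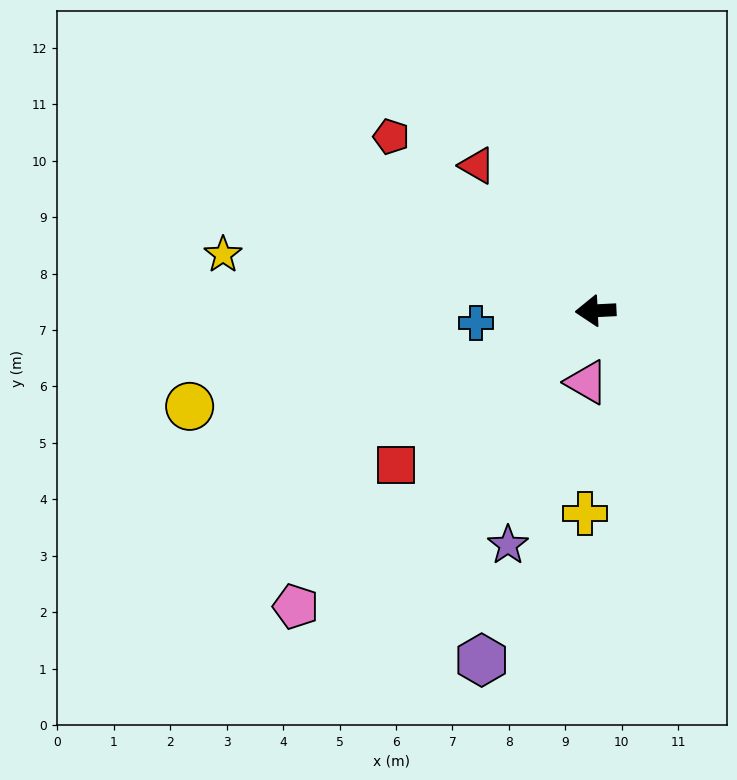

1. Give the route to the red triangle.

turn right 54°, forward 3.3 m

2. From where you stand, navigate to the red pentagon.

turn right 43°, forward 4.8 m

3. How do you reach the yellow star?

turn right 11°, forward 6.7 m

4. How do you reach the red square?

turn left 35°, forward 4.5 m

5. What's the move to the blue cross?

turn left 3°, forward 2.1 m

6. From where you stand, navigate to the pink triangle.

turn left 80°, forward 1.3 m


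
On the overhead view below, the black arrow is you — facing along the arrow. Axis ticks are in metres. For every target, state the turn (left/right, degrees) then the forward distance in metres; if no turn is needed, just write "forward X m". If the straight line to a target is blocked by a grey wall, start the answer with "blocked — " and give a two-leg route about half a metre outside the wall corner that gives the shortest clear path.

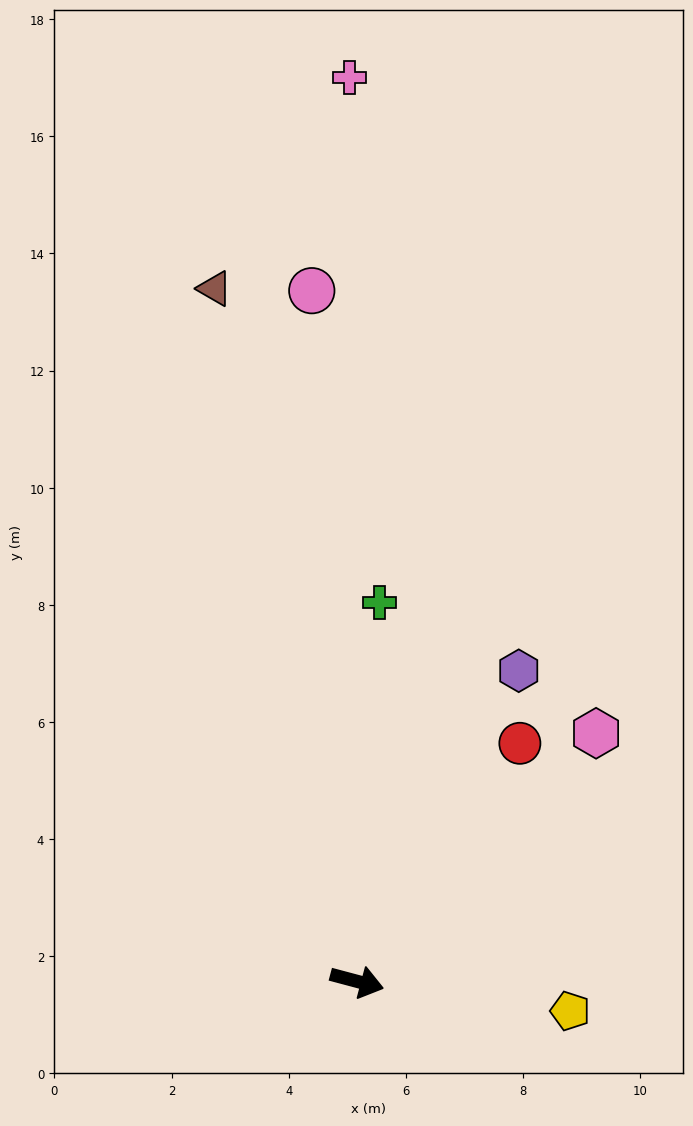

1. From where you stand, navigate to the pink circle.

turn left 109°, forward 11.8 m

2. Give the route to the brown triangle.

turn left 117°, forward 12.1 m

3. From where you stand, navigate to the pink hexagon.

turn left 61°, forward 5.9 m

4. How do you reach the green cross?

turn left 101°, forward 6.5 m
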